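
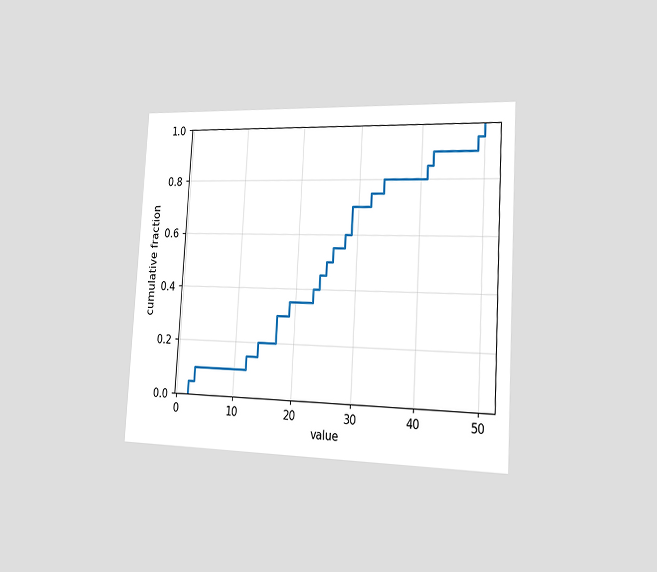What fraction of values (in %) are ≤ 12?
The chart is tilted about 3° clockwise and viewed slightly from the right. At x=12 the ECDF step is at 15%.

15%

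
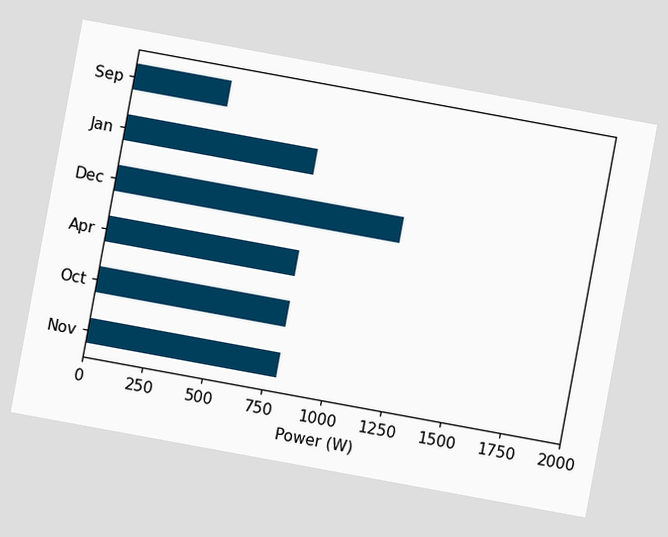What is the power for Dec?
The chart is tilted about 10° clockwise. Reading along the chart's x-axis, the Dec bar reaches 1200W.

1200W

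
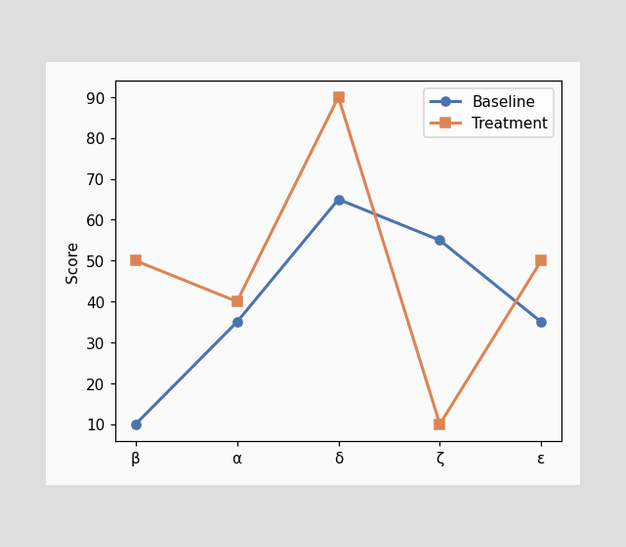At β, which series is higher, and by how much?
At β, Treatment sits above the other line by 40.

Treatment, by 40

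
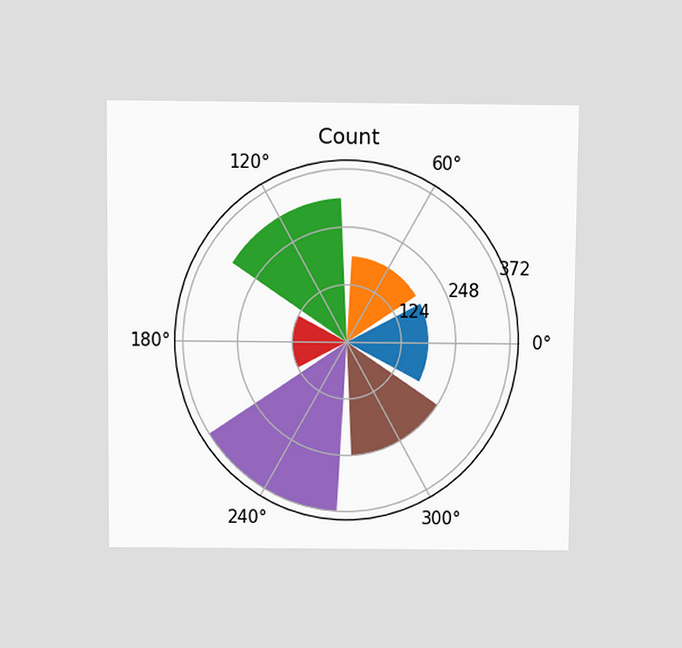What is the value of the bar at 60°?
186

The chart is viewed slightly from above. The bar at 60° reaches 186 on the radial axis.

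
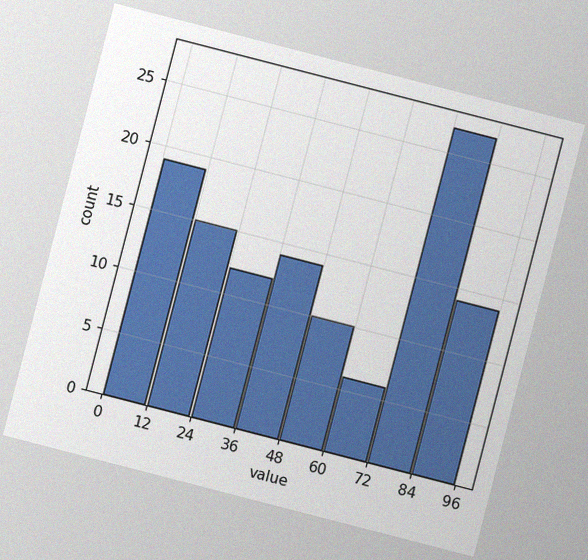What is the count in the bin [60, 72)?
The chart is tilted about 14° clockwise, with some photo noise. The [60, 72) bin has height 6.

6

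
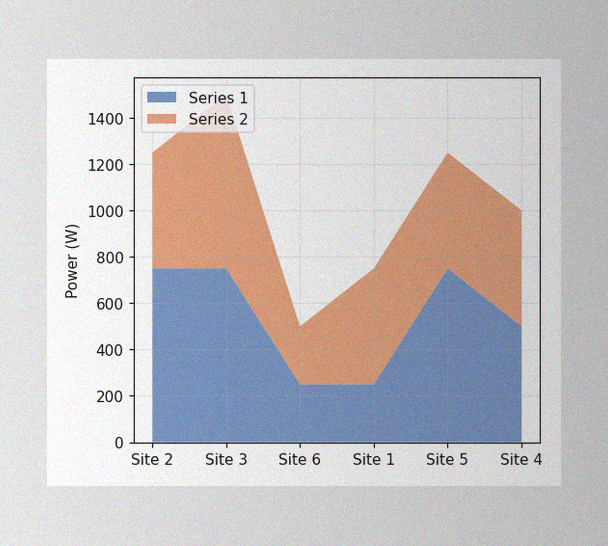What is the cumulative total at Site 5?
The image has some photo noise and uneven lighting. The stacked total at Site 5 reaches 1250W.

1250W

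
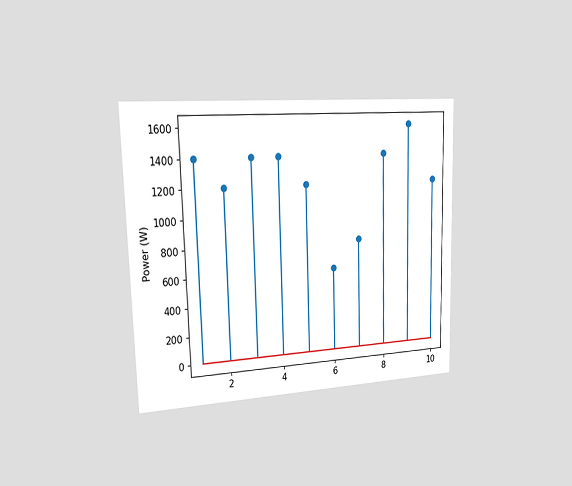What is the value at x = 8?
The chart is viewed slightly from the left. The stem at x=8 reaches 1400W.

1400W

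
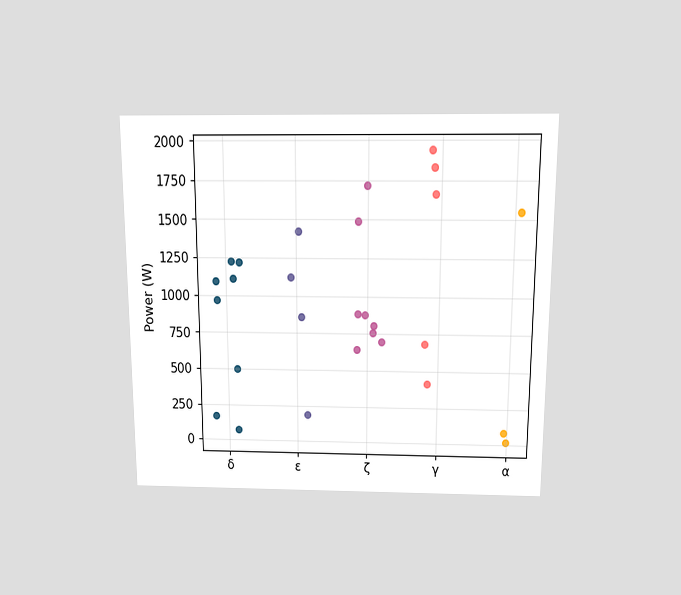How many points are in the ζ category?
8

The chart is viewed slightly from above. Counting the markers in the ζ column gives 8.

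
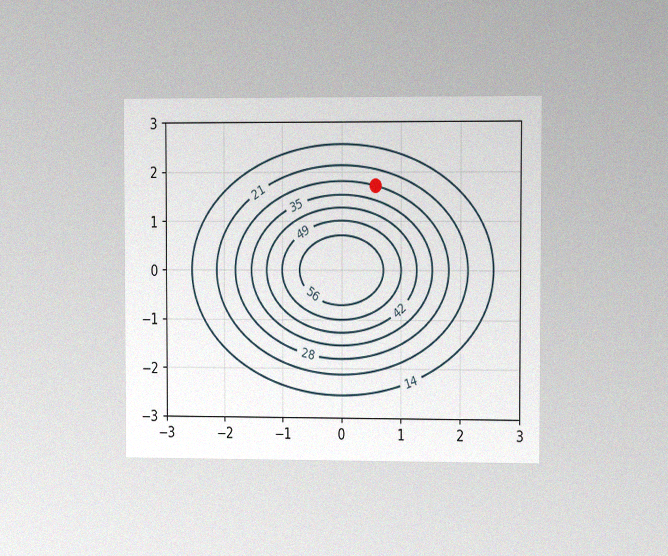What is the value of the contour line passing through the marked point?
The chart is viewed slightly from the right, with some photo noise. The marked point sits on the contour labelled 28.

28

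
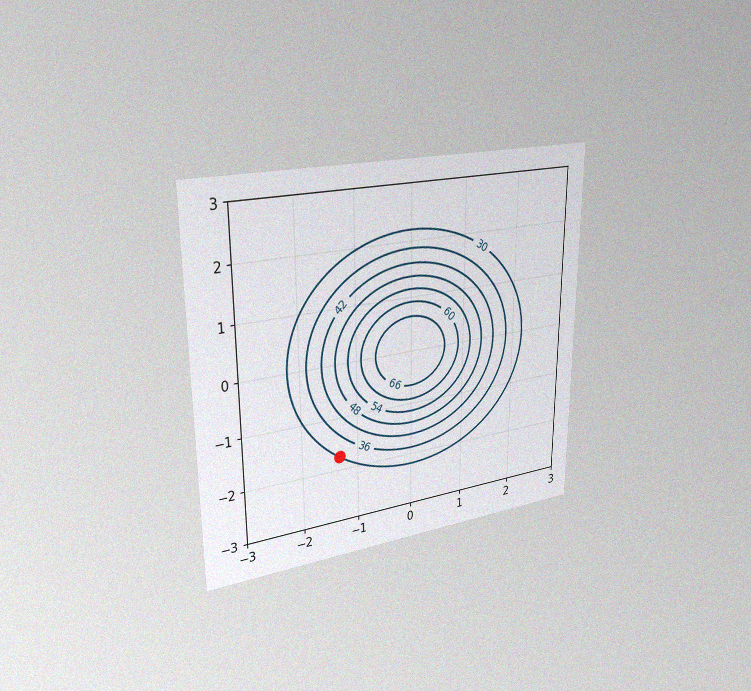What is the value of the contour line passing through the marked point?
The chart is viewed slightly from the left, with some photo noise. The marked point sits on the contour labelled 30.

30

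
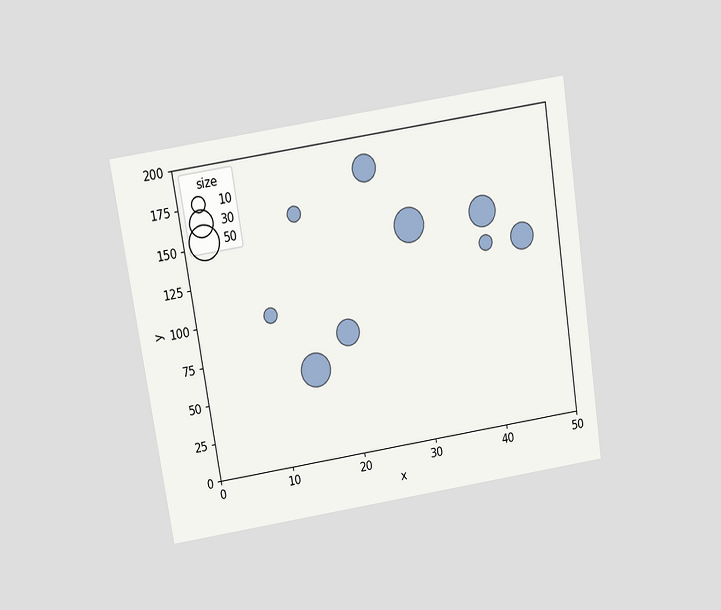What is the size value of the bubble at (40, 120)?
The chart is tilted about 9° counter-clockwise and viewed slightly from above. Matching the bubble at (40, 120) against the size legend gives 10.

10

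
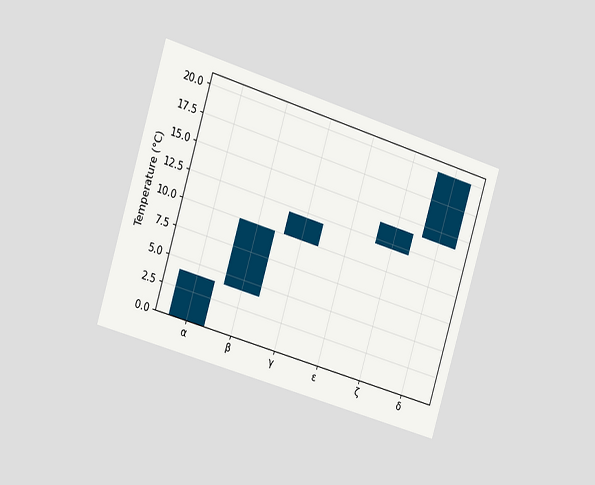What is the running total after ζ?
The chart is tilted about 17° clockwise and viewed slightly from the left. After ζ the running total reaches 14°C.

14°C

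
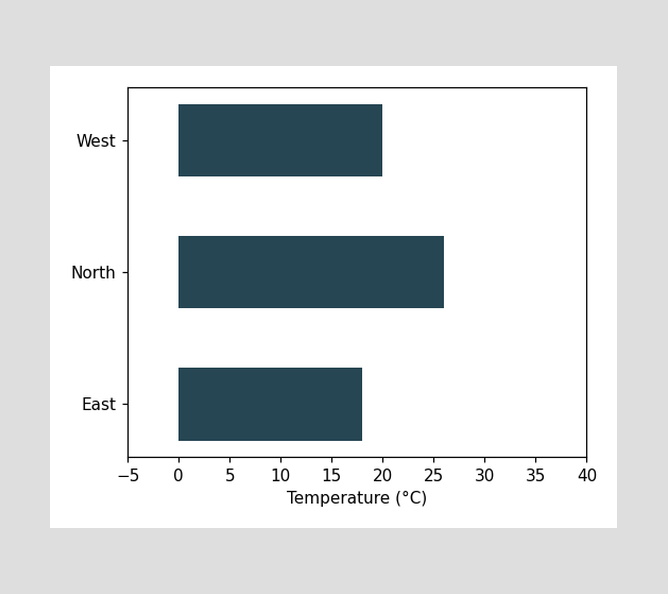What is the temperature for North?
26°C

Reading along the chart's x-axis, the North bar reaches 26°C.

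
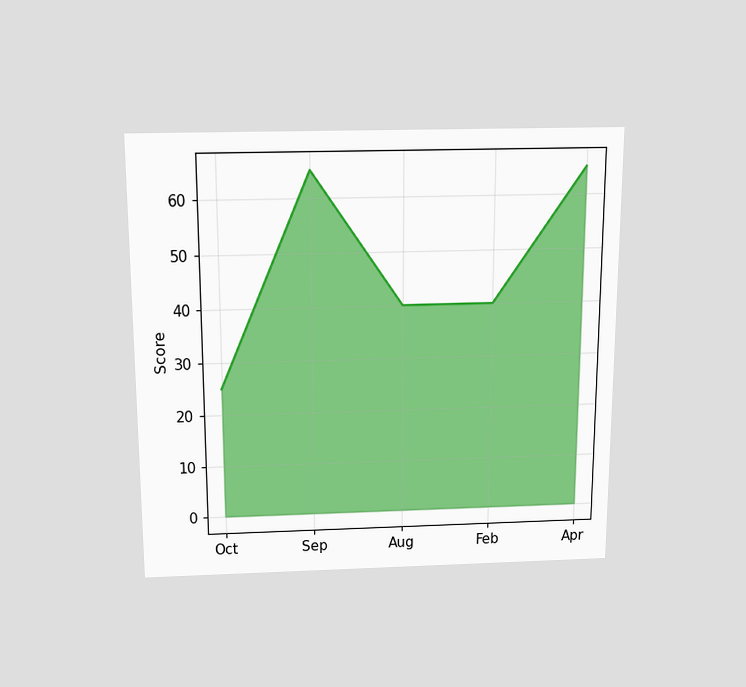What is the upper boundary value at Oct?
25

The chart is viewed slightly from above. At Oct the upper boundary is at 25.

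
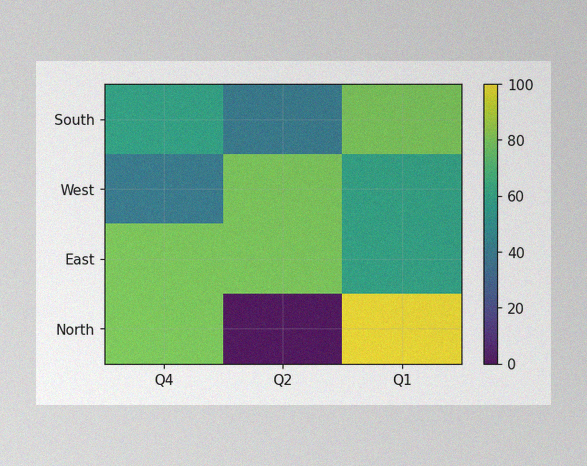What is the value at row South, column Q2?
The image has some photo noise and uneven lighting. Matching cell (South, Q2) against the colorbar gives 40.

40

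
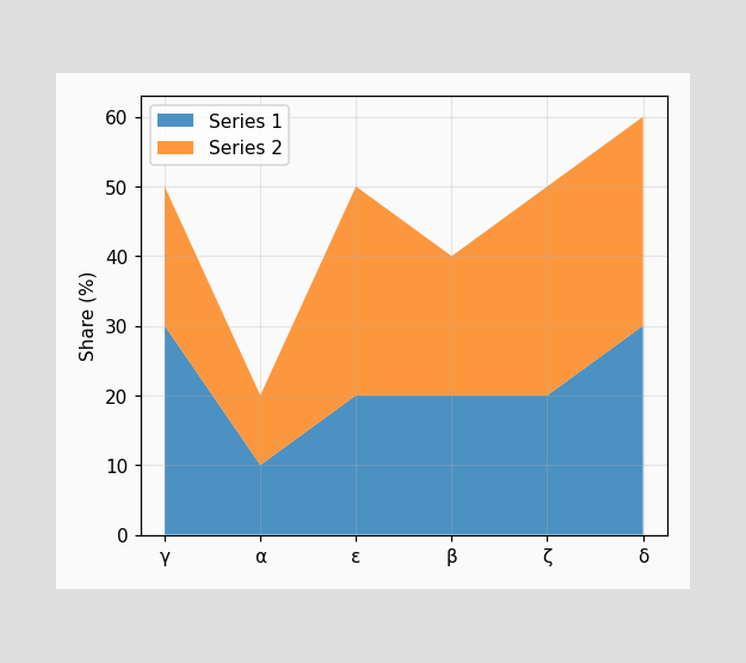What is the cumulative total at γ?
50%

The stacked total at γ reaches 50%.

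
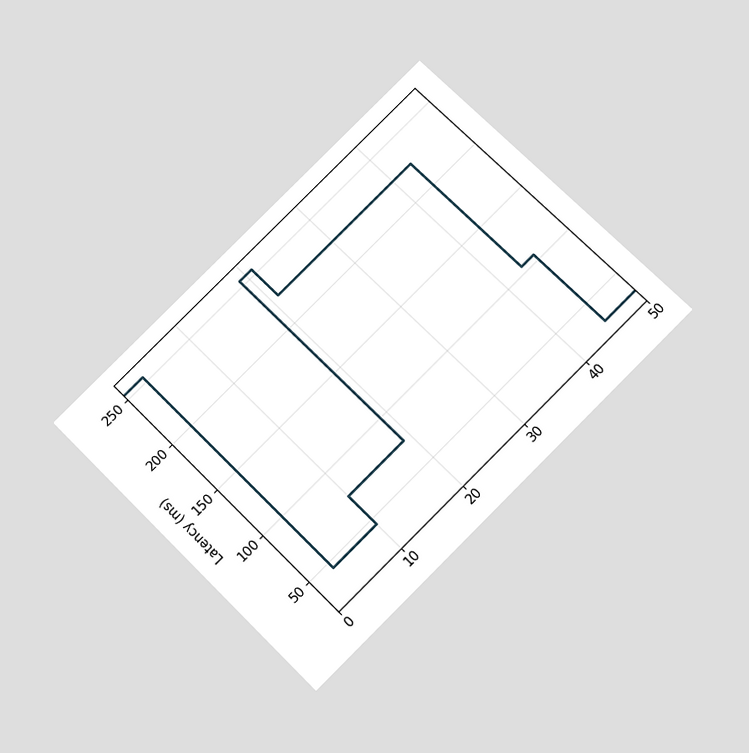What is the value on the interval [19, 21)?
255ms

The chart is tilted about 45° counter-clockwise and viewed slightly from below. On [19, 21) the step sits at 255ms.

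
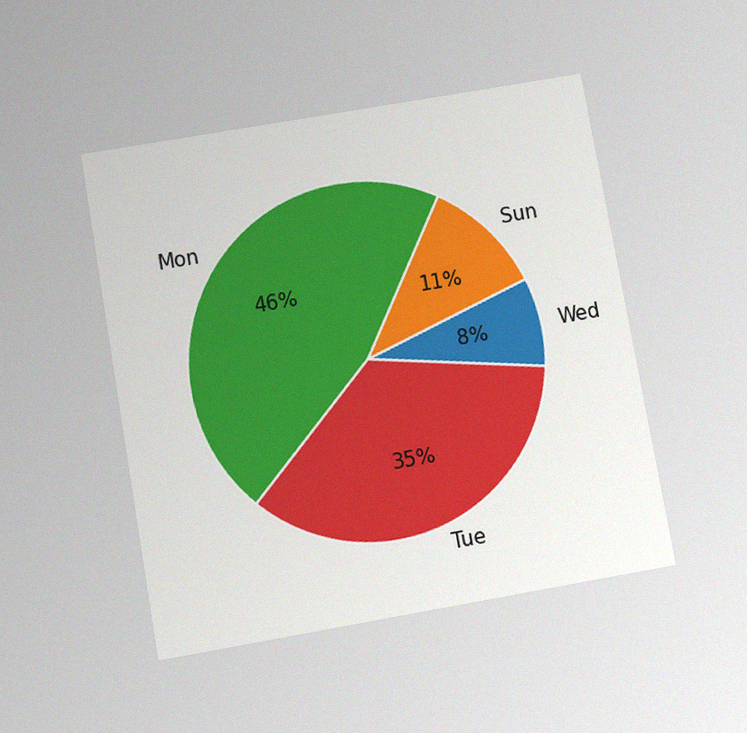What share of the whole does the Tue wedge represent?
35%

The chart is tilted about 10° counter-clockwise and viewed slightly from below, with some photo noise. The Tue slice takes up 35% of the pie.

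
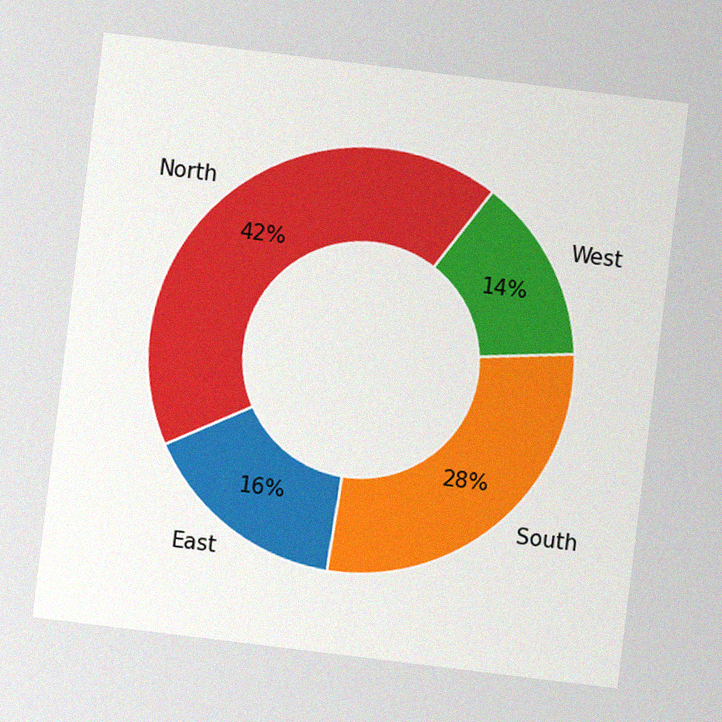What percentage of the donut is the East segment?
16%

The chart is tilted about 7° clockwise, with some photo noise. The East segment takes up 16% of the ring.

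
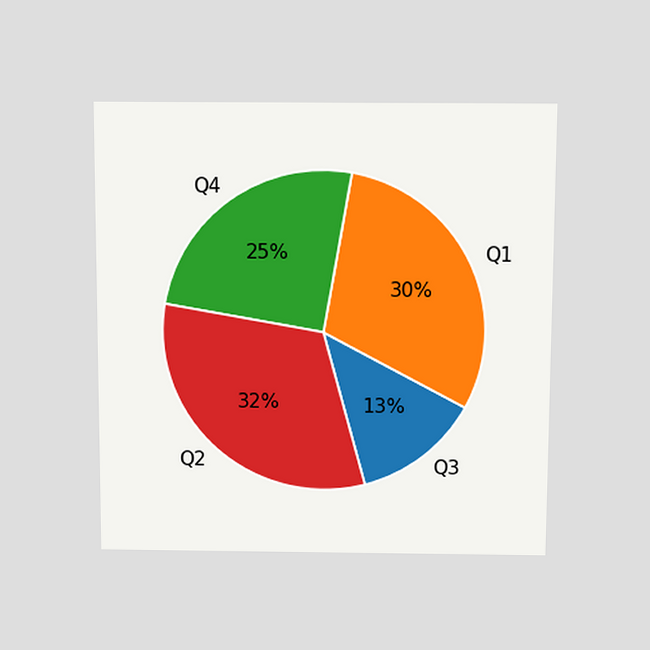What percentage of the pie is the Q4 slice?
The chart is viewed slightly from above. The Q4 slice takes up 25% of the pie.

25%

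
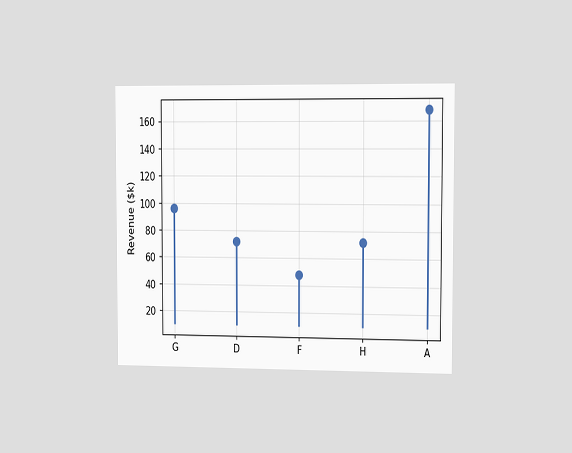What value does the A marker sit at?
The chart is viewed slightly from the right. The A marker sits at $168k.

$168k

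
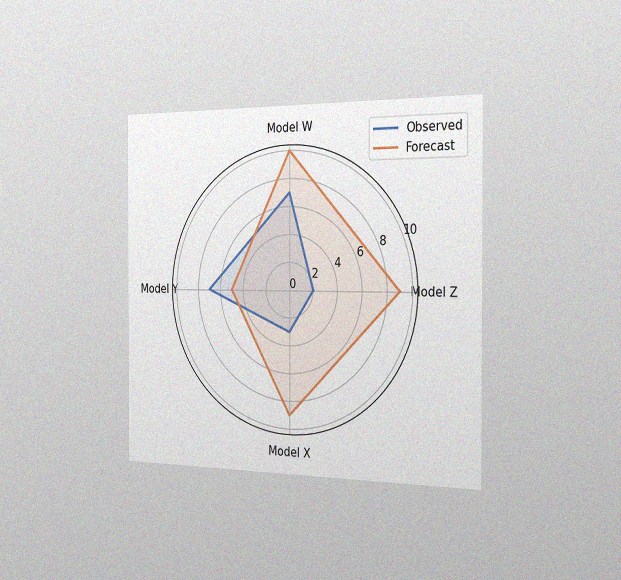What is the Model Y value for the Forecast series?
The chart is viewed slightly from the right, with some photo noise. On the Model Y axis, Forecast reaches 5.

5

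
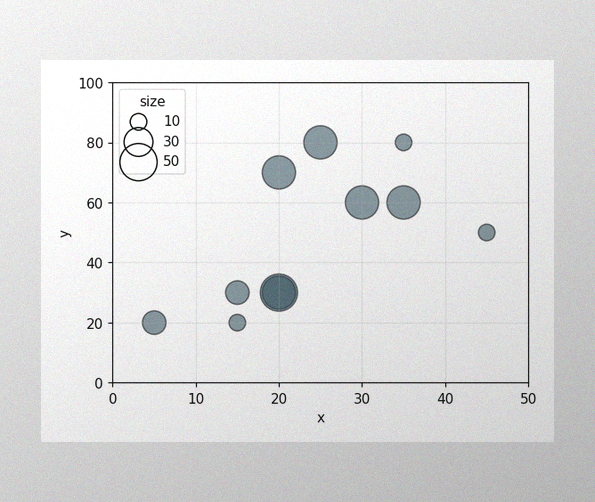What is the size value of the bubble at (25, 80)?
40

The image has some photo noise and uneven lighting. Matching the bubble at (25, 80) against the size legend gives 40.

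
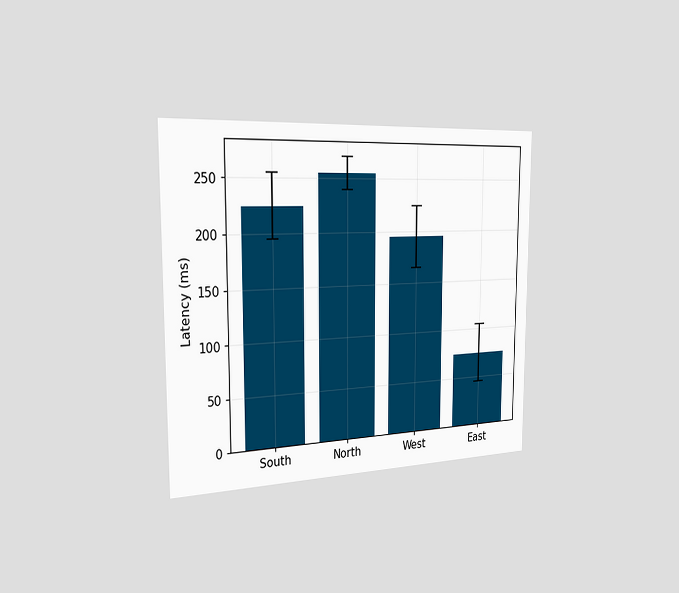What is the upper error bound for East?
105ms

The chart is viewed slightly from the left. The East bar's upper whisker reaches 105ms.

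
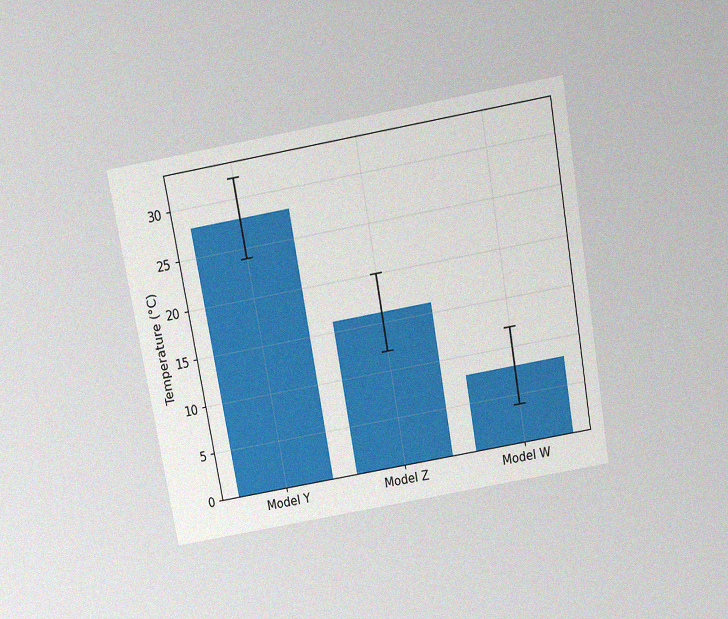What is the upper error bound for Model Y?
32°C

The chart is tilted about 10° counter-clockwise and viewed slightly from above, with some photo noise. The Model Y bar's upper whisker reaches 32°C.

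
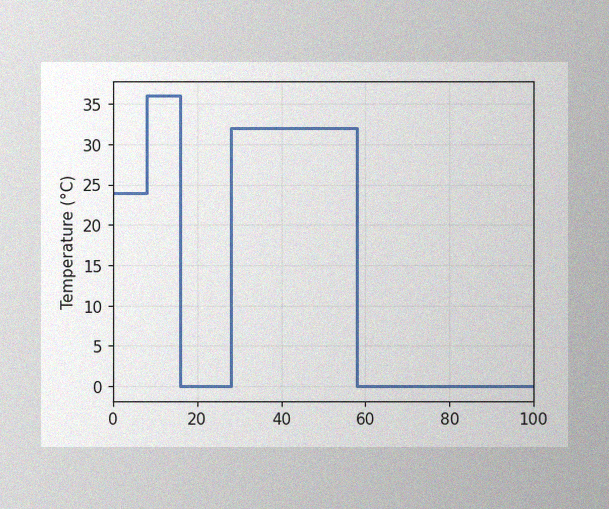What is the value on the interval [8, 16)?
36°C

The image has some photo noise and uneven lighting. On [8, 16) the step sits at 36°C.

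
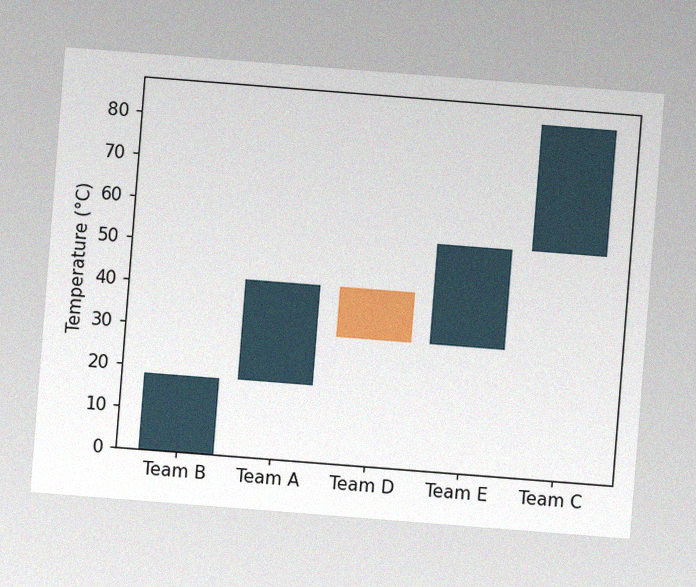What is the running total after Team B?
18°C

The chart is tilted about 4° clockwise, with some photo noise. After Team B the running total reaches 18°C.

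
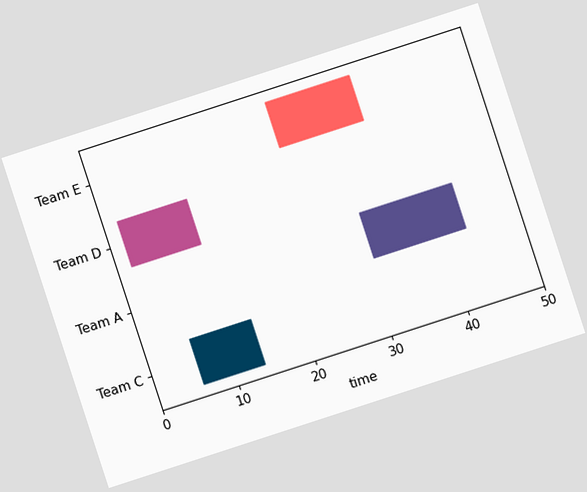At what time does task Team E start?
24

The chart is tilted about 18° counter-clockwise. The Team E bar begins at t=24.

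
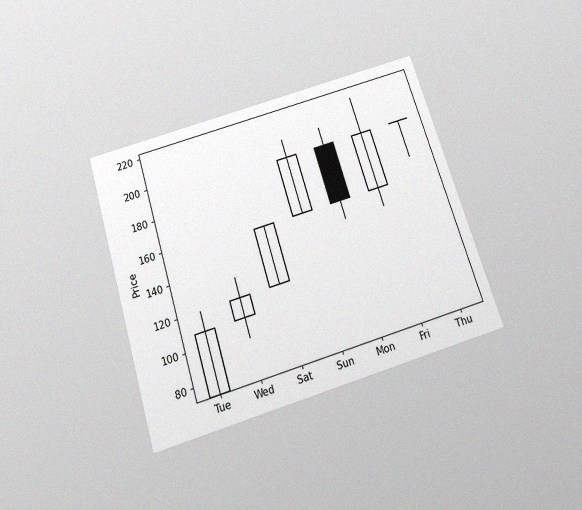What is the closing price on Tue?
The chart is tilted about 17° counter-clockwise and viewed slightly from below, with some photo noise. The Tue candle closes at 108.

108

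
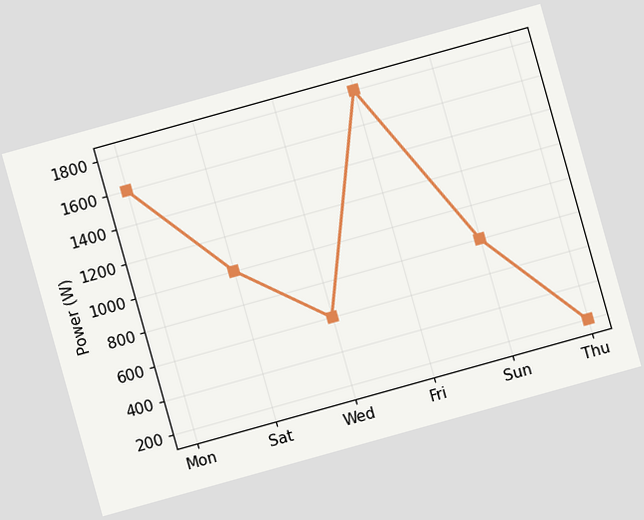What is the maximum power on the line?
The chart is tilted about 16° counter-clockwise. The highest point is at Fri, and reading across to the y-axis gives 1800W.

1800W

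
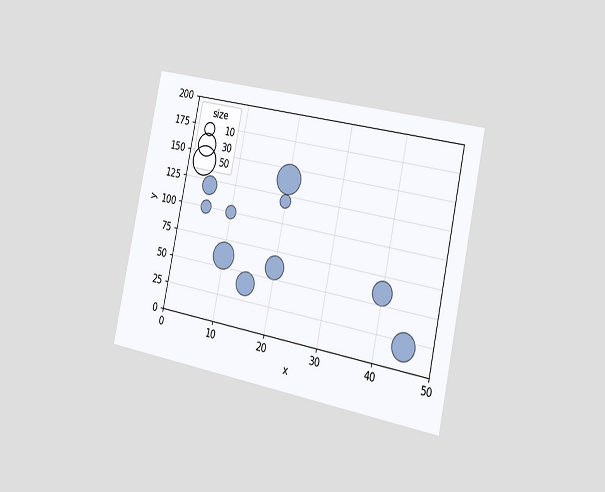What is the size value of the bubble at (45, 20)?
40

The chart is tilted about 12° clockwise and viewed slightly from the right. Matching the bubble at (45, 20) against the size legend gives 40.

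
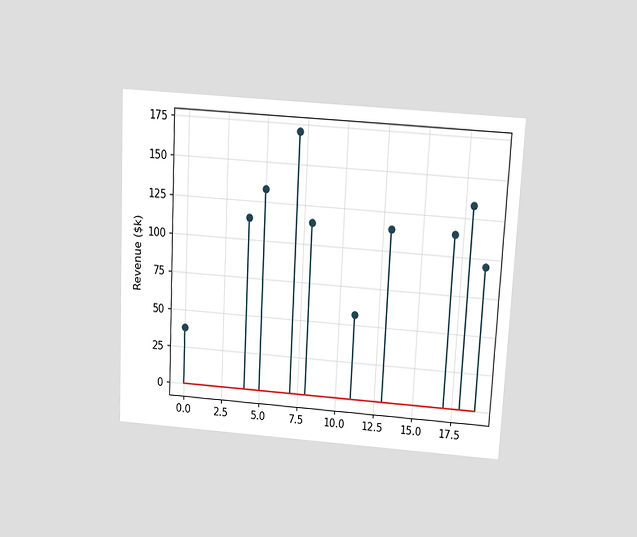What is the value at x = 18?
The chart is tilted about 3° clockwise and viewed slightly from above. The stem at x=18 reaches $133k.

$133k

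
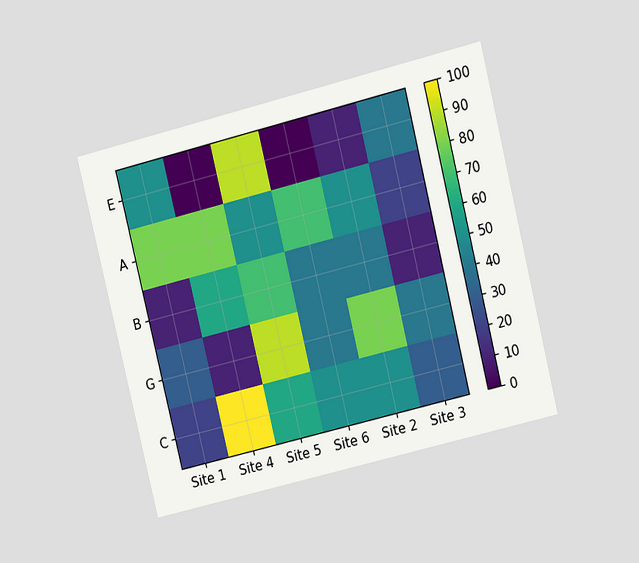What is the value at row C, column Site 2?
The chart is tilted about 14° counter-clockwise and viewed at a slight angle. Matching cell (C, Site 2) against the colorbar gives 50.

50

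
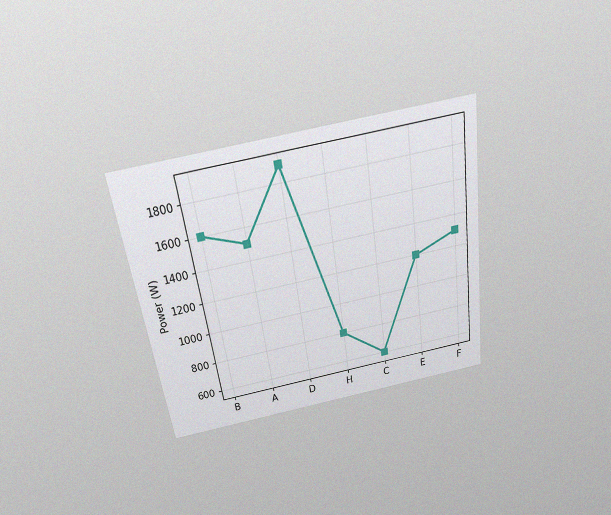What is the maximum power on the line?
1900W

The chart is tilted about 8° counter-clockwise and viewed slightly from above, with some photo noise. The highest point is at D, and reading across to the y-axis gives 1900W.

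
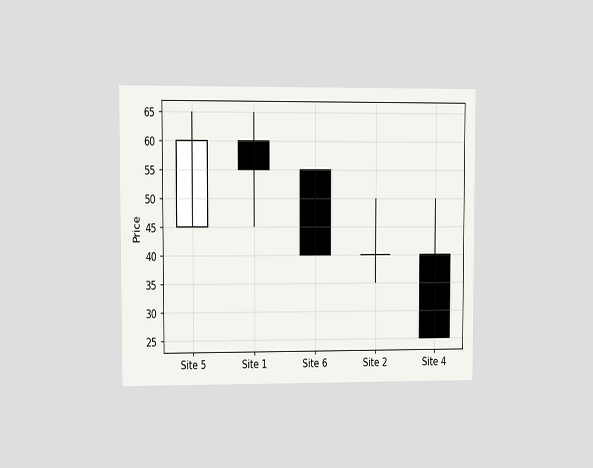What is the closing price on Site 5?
The chart is viewed at a slight angle. The Site 5 candle closes at 60.

60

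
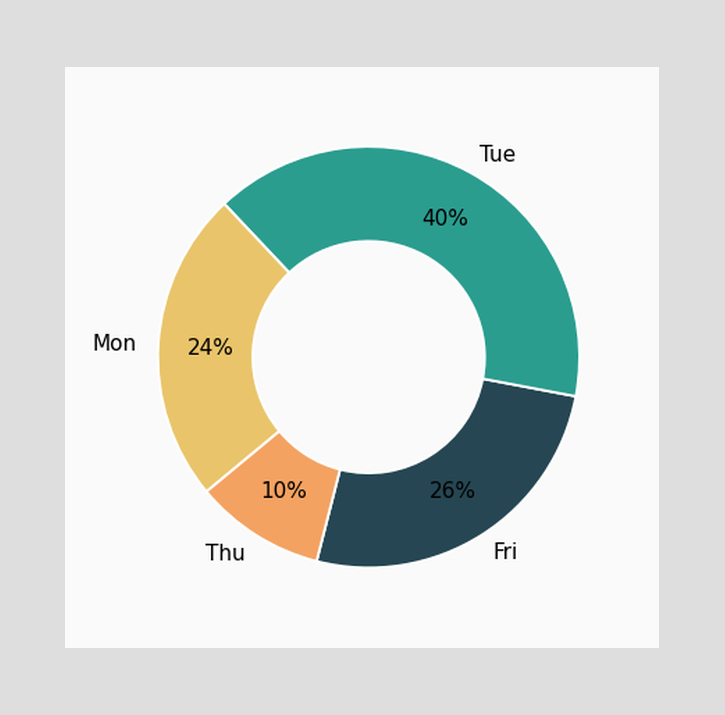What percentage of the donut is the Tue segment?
40%

The Tue segment takes up 40% of the ring.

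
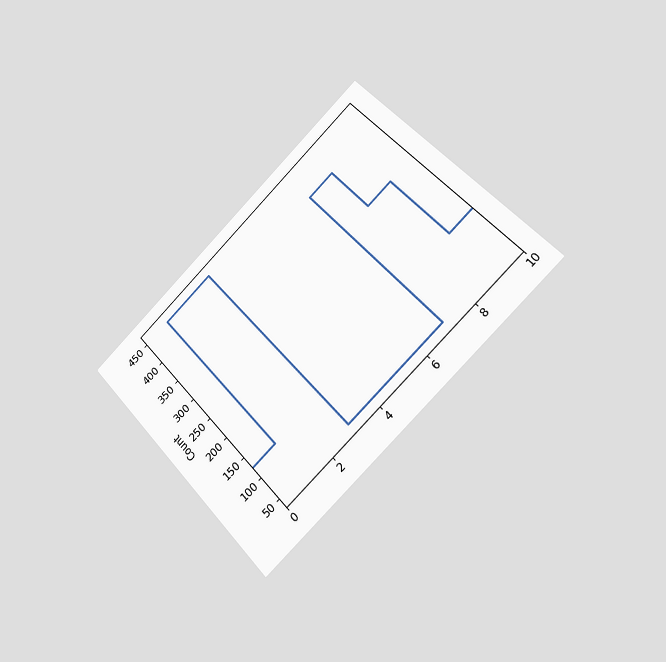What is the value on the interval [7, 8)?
The chart is tilted about 43° counter-clockwise and viewed slightly from the right. On [7, 8) the step sits at 400.

400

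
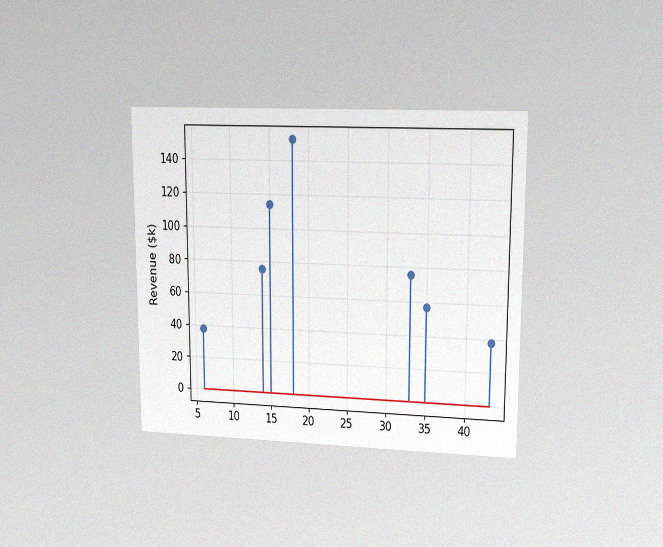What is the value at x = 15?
The chart is viewed at a slight angle, with some photo noise. The stem at x=15 reaches $114k.

$114k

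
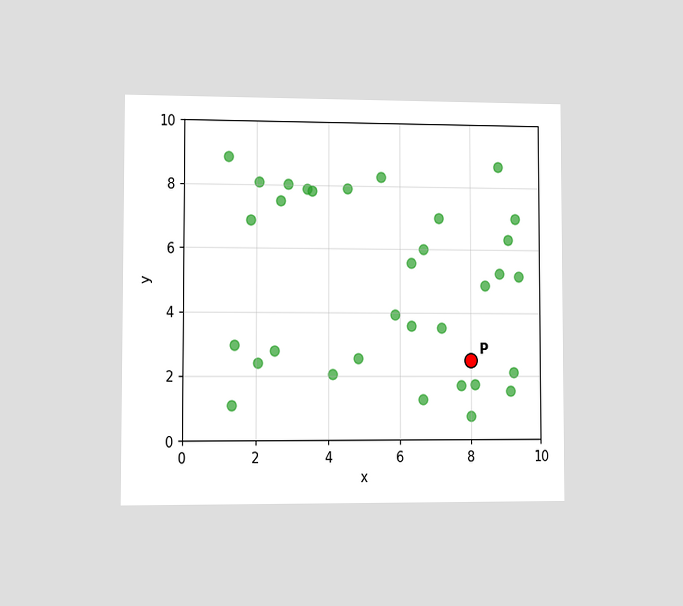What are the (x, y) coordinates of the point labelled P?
(8, 2.5)

The chart is viewed slightly from the left. Following the gridlines from P to each axis, P sits at (8, 2.5).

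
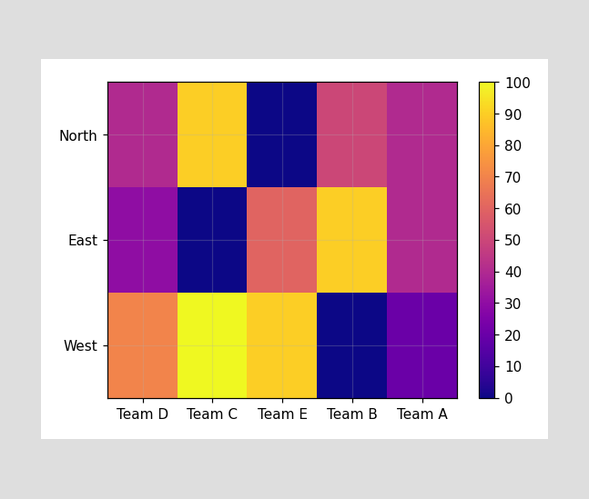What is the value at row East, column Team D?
Matching cell (East, Team D) against the colorbar gives 30.

30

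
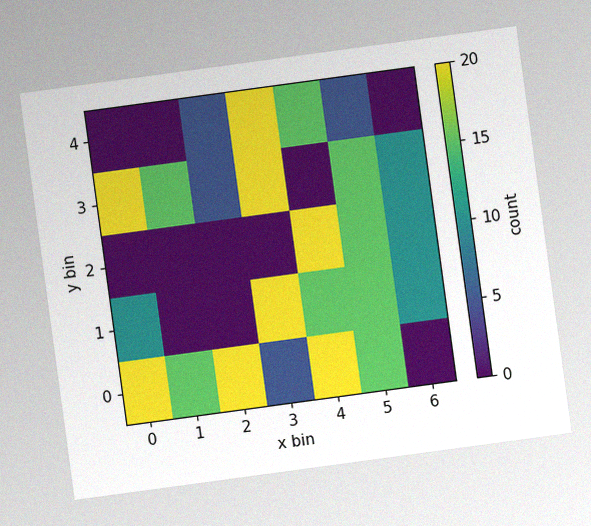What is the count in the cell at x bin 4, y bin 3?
The chart is tilted about 8° counter-clockwise, with some photo noise. Matching the cell (4, 3) against the colorbar gives 0.

0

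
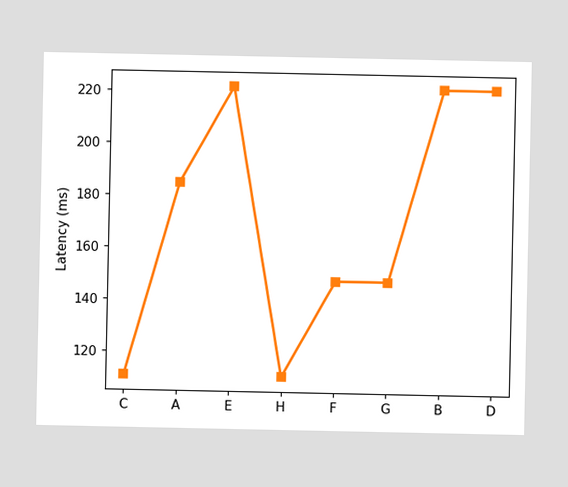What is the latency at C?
111ms

At C, the line is at 111ms.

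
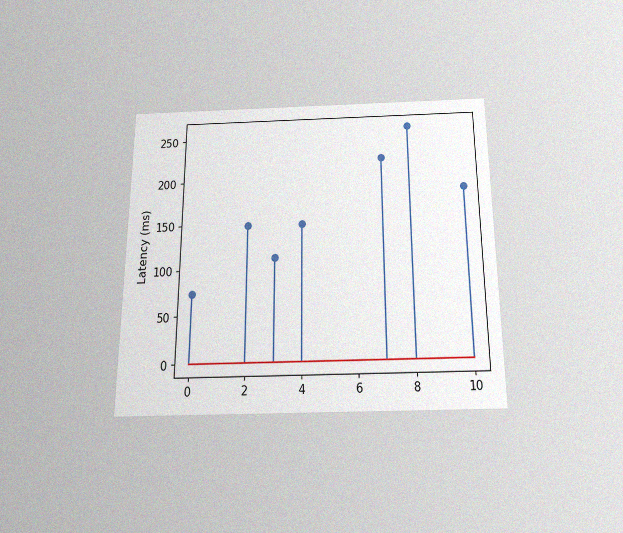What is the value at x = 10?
The chart is viewed slightly from below, with some photo noise. The stem at x=10 reaches 185ms.

185ms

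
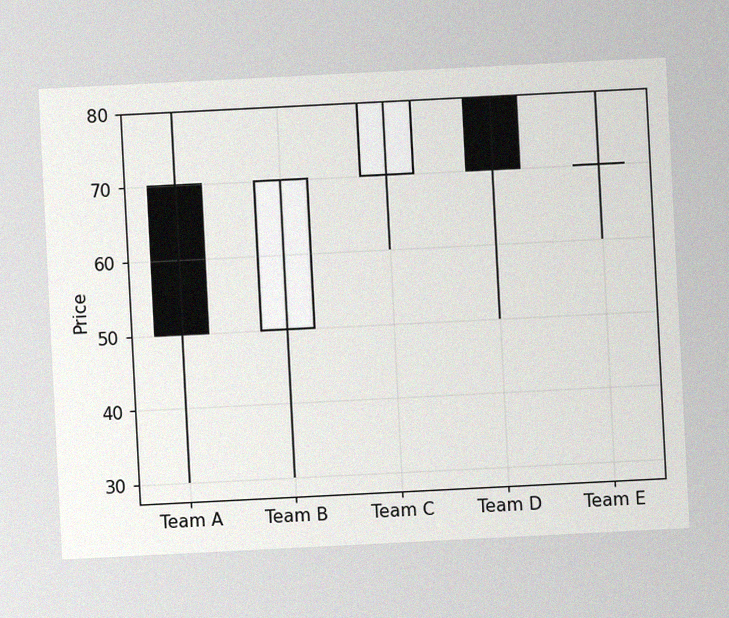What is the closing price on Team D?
70

The chart is tilted about 3° counter-clockwise, with some photo noise. The Team D candle closes at 70.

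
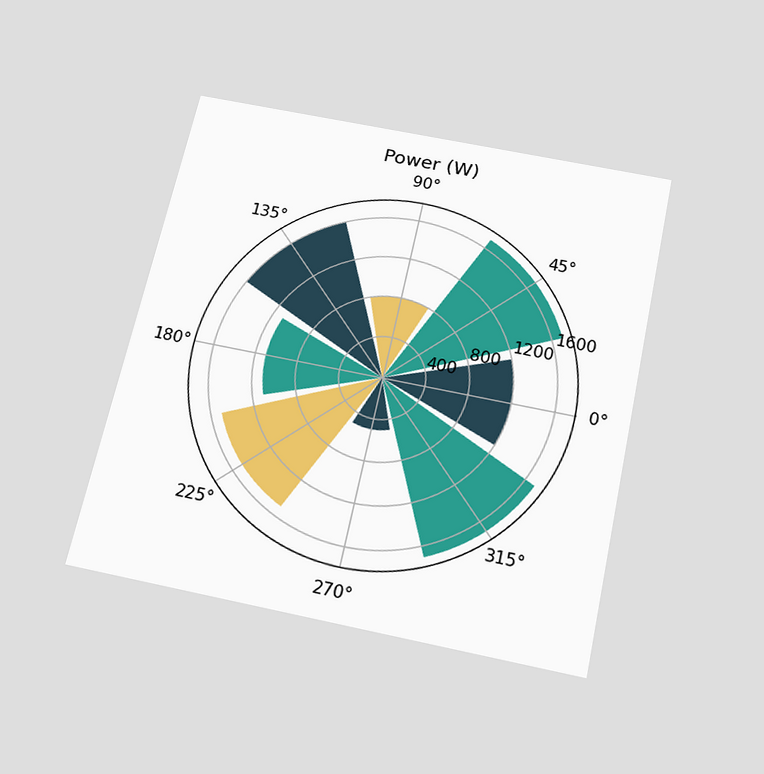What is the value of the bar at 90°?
800W

The chart is tilted about 12° clockwise and viewed slightly from below. The bar at 90° reaches 800W on the radial axis.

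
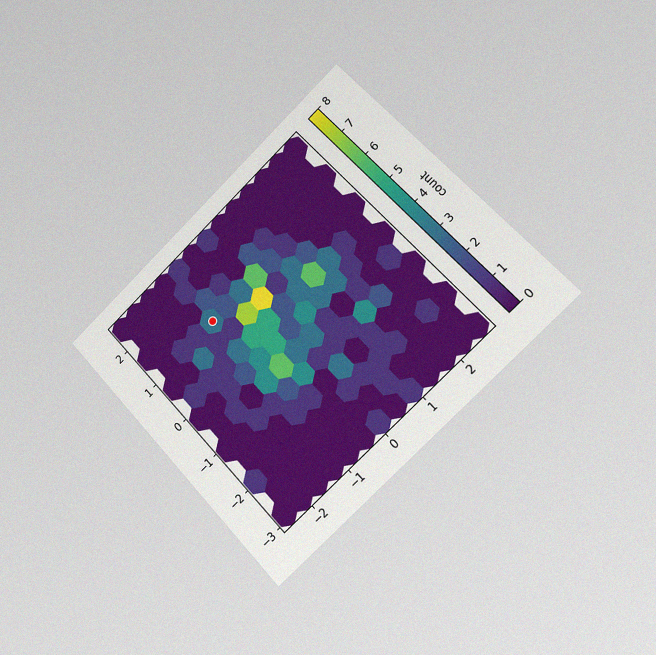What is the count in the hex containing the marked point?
3

The chart is tilted about 44° counter-clockwise and viewed slightly from the right, with some photo noise. The marked hex reads 3 on the colorbar.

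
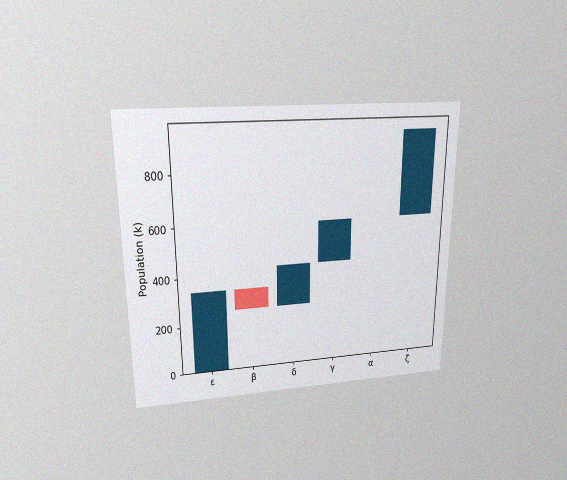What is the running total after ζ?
935k

The chart is viewed slightly from above, with some photo noise. After ζ the running total reaches 935k.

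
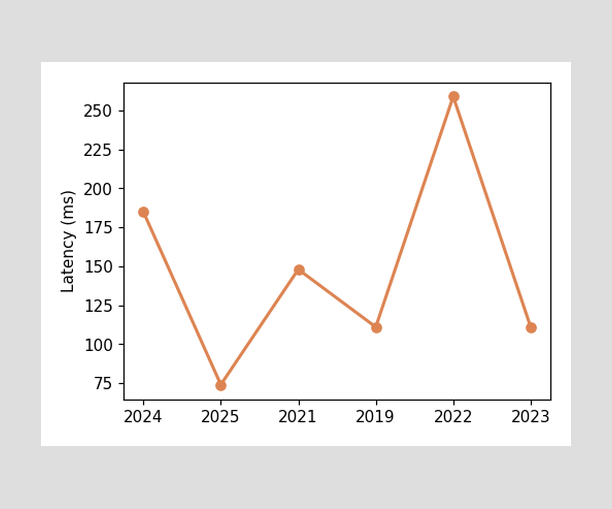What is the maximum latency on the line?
The highest point is at 2022, and reading across to the y-axis gives 259ms.

259ms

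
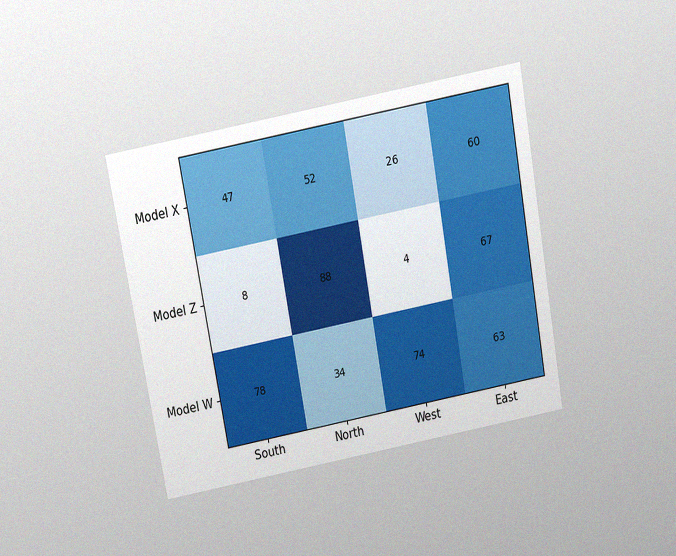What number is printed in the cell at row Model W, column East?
63

The chart is tilted about 10° counter-clockwise and viewed slightly from above, with some photo noise. The (Model W, East) cell reads 63.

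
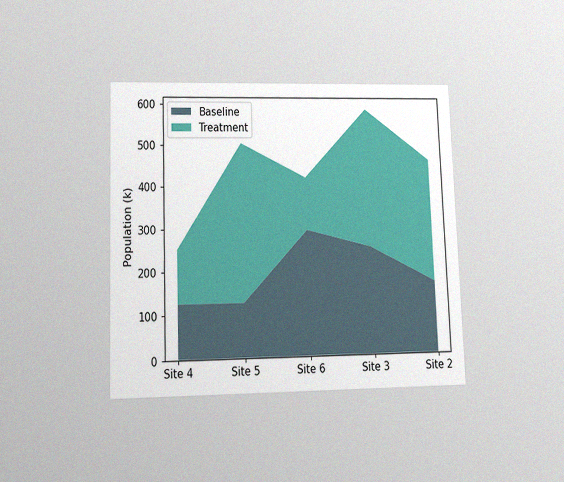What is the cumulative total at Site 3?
The chart is tilted about 2° counter-clockwise and viewed at a slight angle, with some photo noise. The stacked total at Site 3 reaches 588k.

588k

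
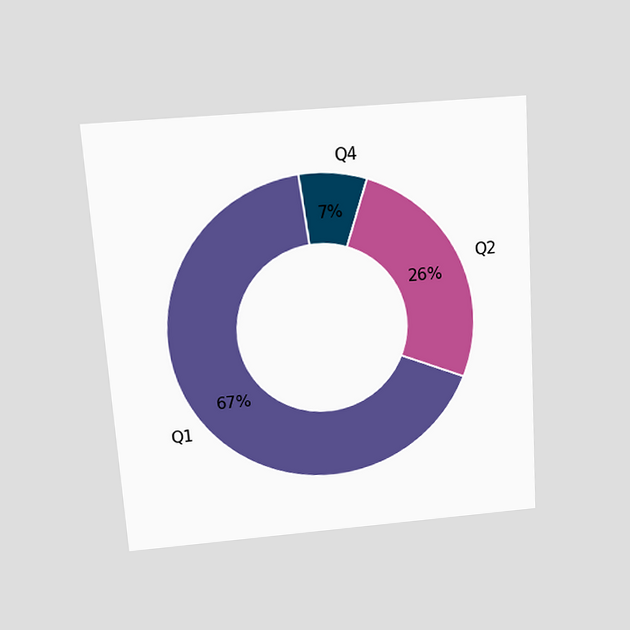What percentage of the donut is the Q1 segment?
67%

The chart is tilted about 4° counter-clockwise and viewed slightly from above. The Q1 segment takes up 67% of the ring.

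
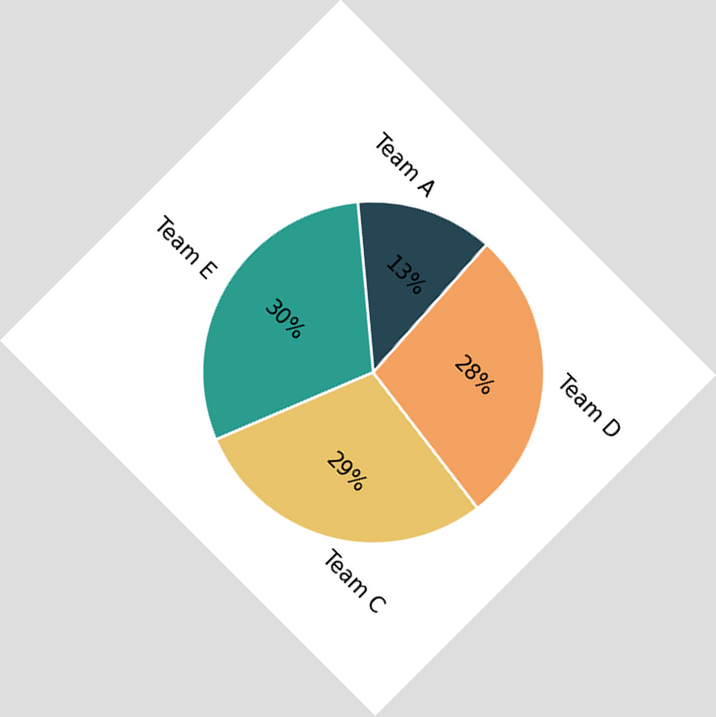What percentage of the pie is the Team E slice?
The chart is tilted about 45° clockwise. The Team E slice takes up 30% of the pie.

30%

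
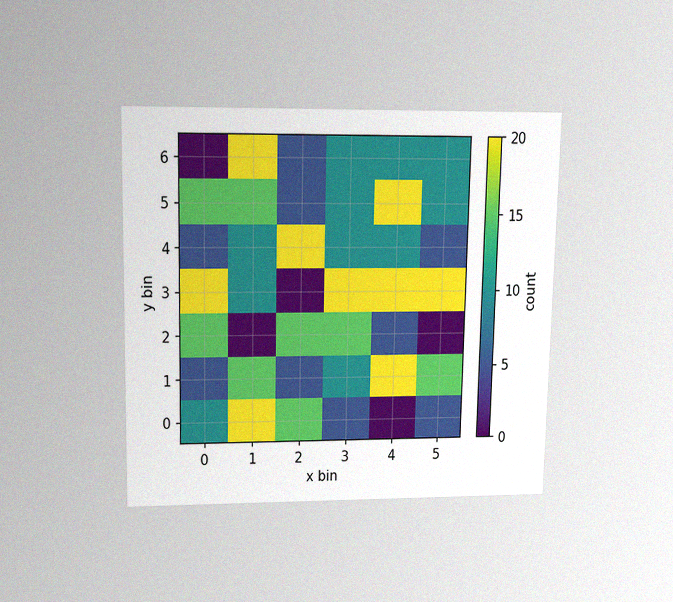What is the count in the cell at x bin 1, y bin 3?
The chart is viewed slightly from above, with some photo noise. Matching the cell (1, 3) against the colorbar gives 10.

10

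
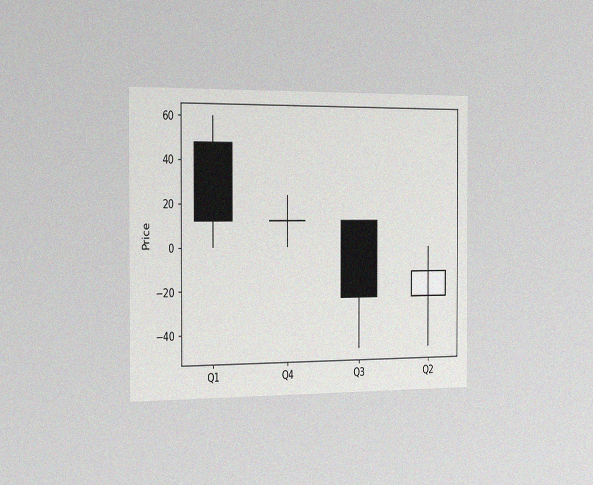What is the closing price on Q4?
The chart is viewed slightly from the left, with some photo noise. The Q4 candle closes at 12.

12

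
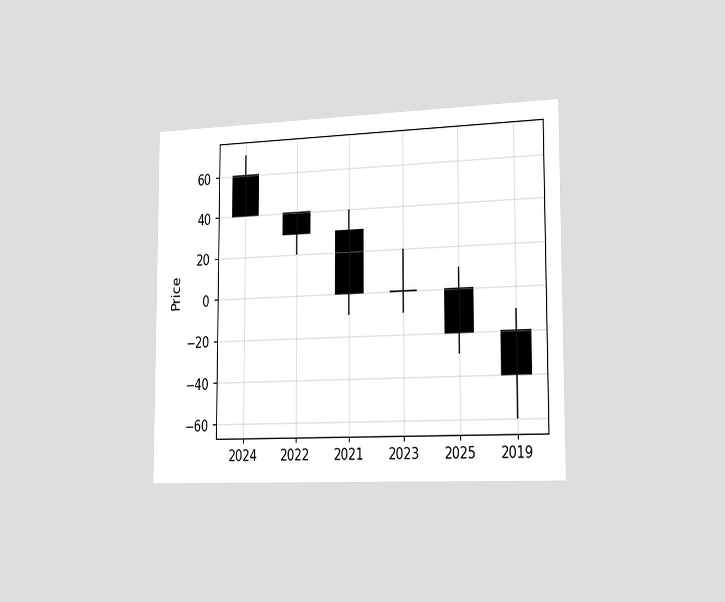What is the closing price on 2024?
40

The chart is viewed slightly from the right. The 2024 candle closes at 40.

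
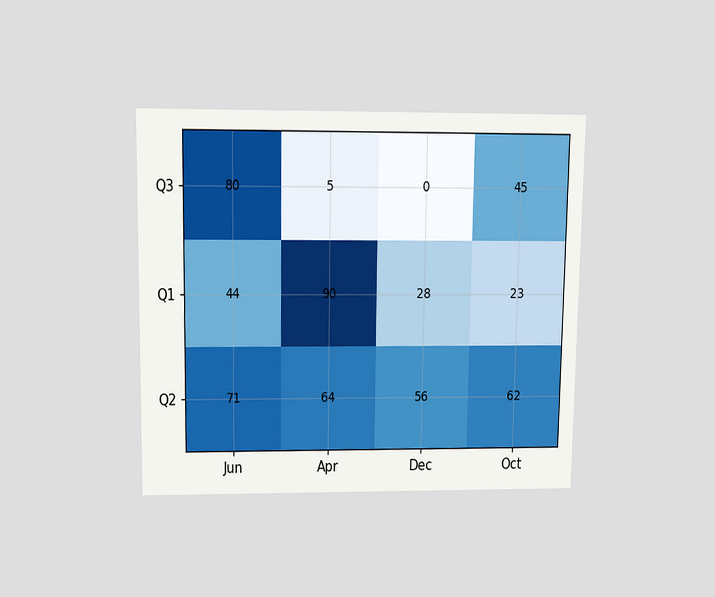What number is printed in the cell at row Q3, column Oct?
45

The chart is viewed slightly from above. The (Q3, Oct) cell reads 45.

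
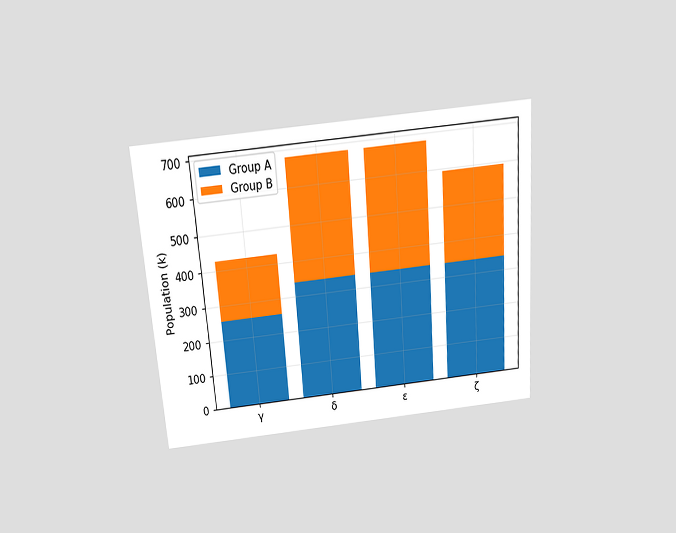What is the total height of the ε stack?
680k

The chart is tilted about 4° counter-clockwise and viewed slightly from above. The ε stack's top reaches 680k on the y-axis.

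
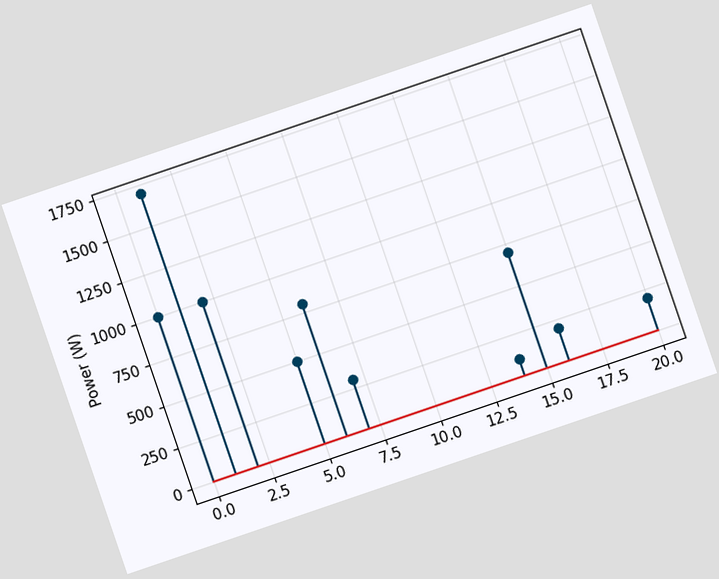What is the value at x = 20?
The chart is tilted about 19° counter-clockwise. The stem at x=20 reaches 200W.

200W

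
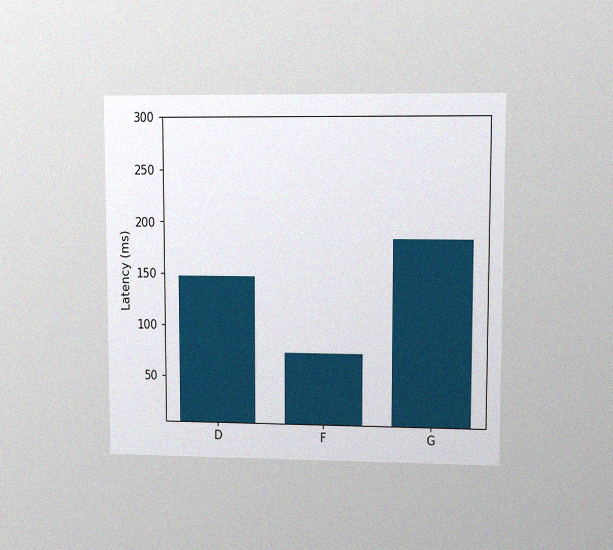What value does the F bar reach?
The chart is viewed at a slight angle, with some photo noise. Reading along the chart's y-axis, the F bar reaches 74ms.

74ms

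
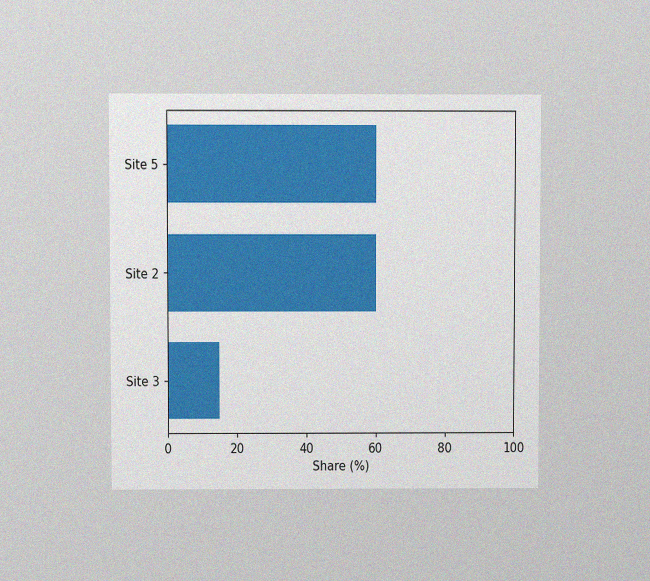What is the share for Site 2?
The chart is viewed at a slight angle, with some photo noise. Reading along the chart's x-axis, the Site 2 bar reaches 60%.

60%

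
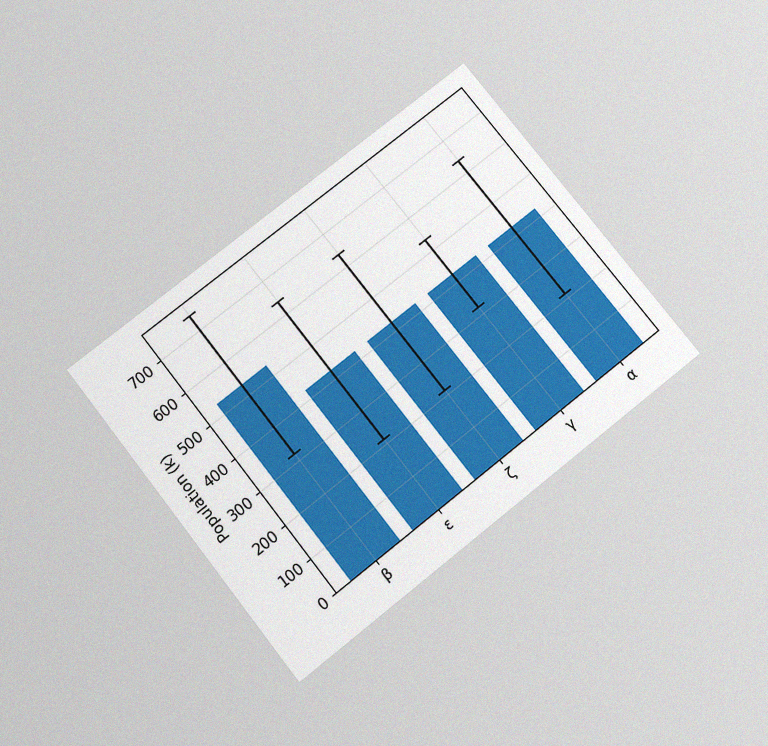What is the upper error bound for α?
636k

The chart is tilted about 38° counter-clockwise and viewed slightly from below, with some photo noise. The α bar's upper whisker reaches 636k.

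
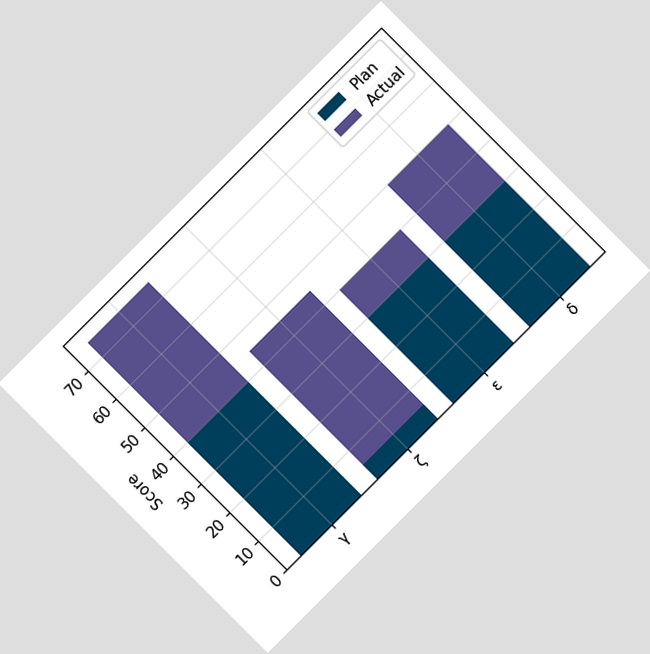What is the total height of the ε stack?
The chart is tilted about 45° counter-clockwise. The ε stack's top reaches 40 on the y-axis.

40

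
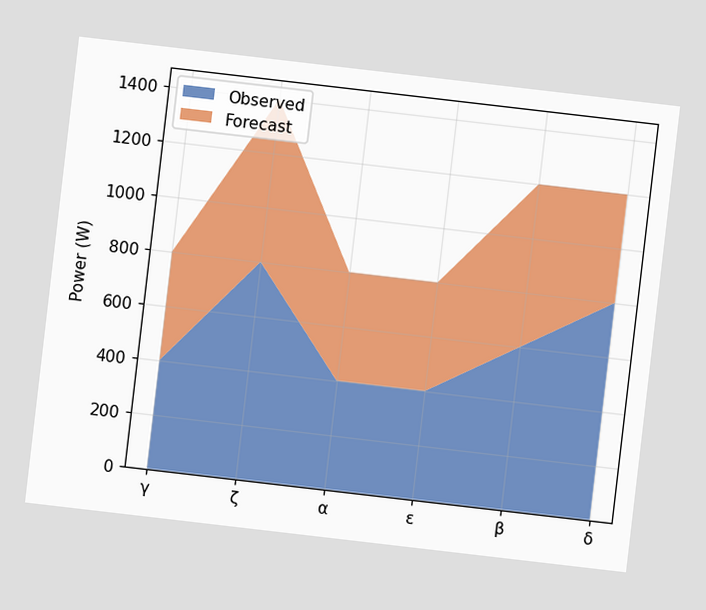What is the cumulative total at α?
The chart is tilted about 7° clockwise. The stacked total at α reaches 800W.

800W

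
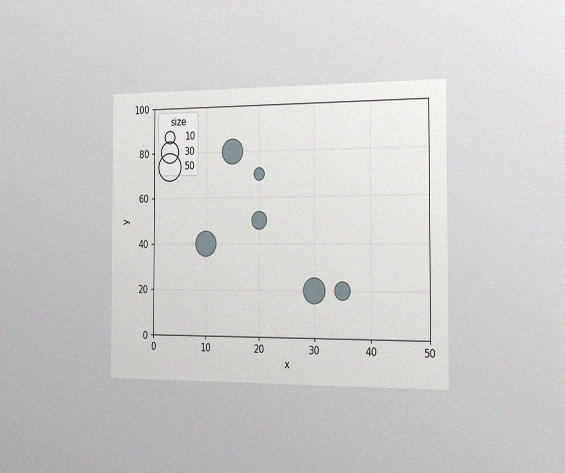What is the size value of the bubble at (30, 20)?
The chart is viewed slightly from the right, with some photo noise. Matching the bubble at (30, 20) against the size legend gives 40.

40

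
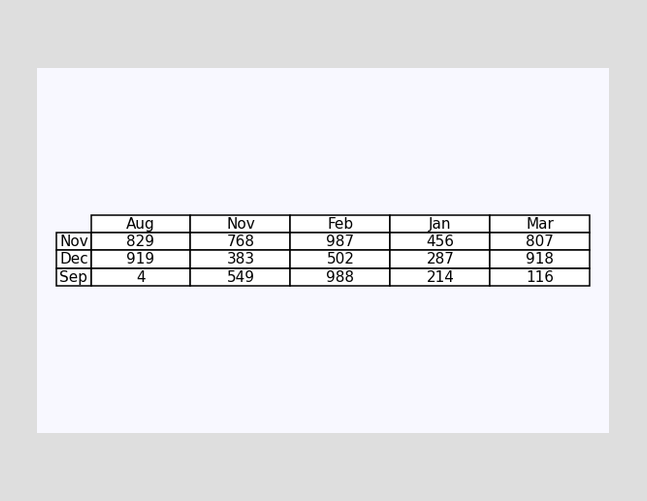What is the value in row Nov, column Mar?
The (Nov, Mar) cell reads 807.

807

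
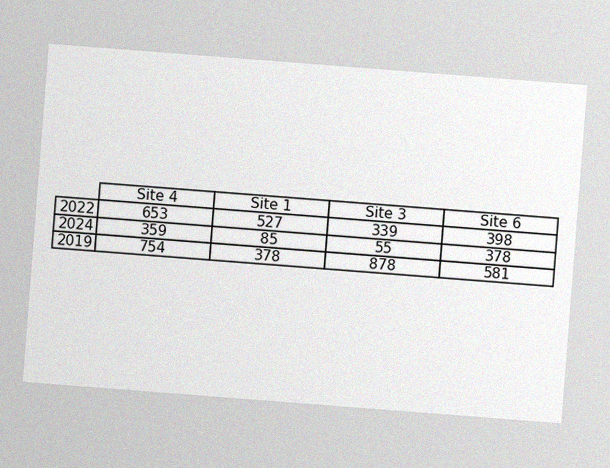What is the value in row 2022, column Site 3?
339

The chart is tilted about 4° clockwise, with some photo noise. The (2022, Site 3) cell reads 339.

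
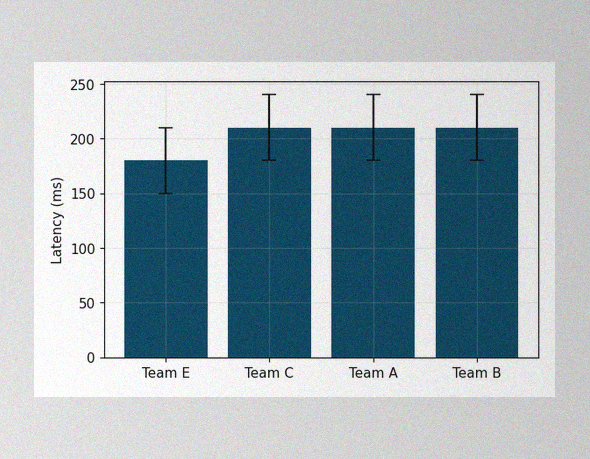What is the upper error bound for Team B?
The image has some photo noise and uneven lighting. The Team B bar's upper whisker reaches 240ms.

240ms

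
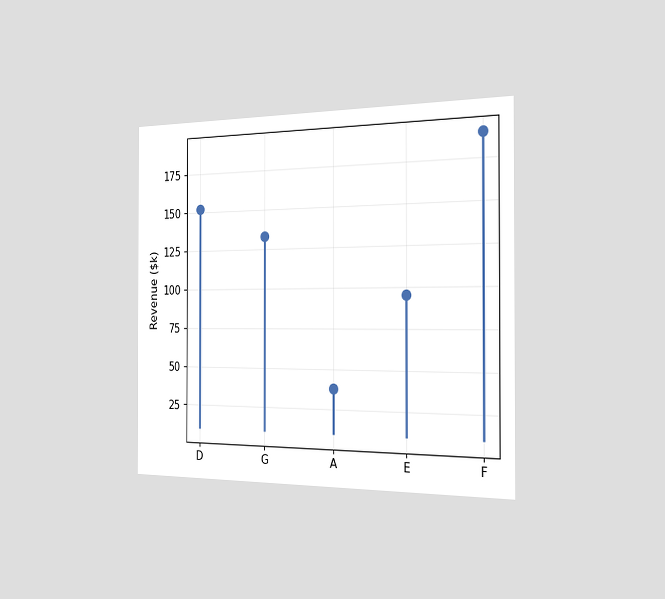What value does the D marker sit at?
$152k

The chart is viewed slightly from the right. The D marker sits at $152k.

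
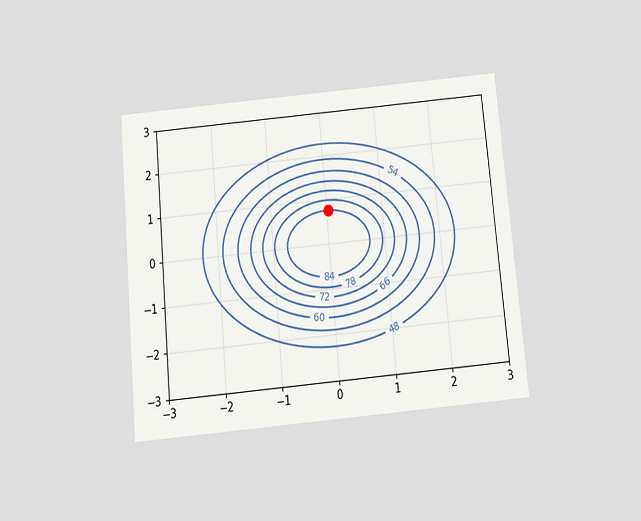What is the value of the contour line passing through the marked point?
The chart is tilted about 5° counter-clockwise and viewed slightly from below. The marked point sits on the contour labelled 84.

84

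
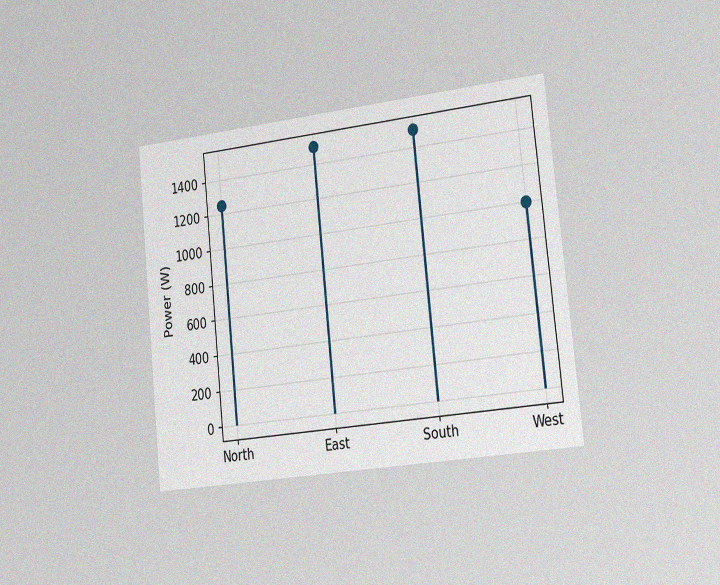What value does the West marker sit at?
1000W

The chart is tilted about 6° counter-clockwise and viewed slightly from the right, with some photo noise. The West marker sits at 1000W.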